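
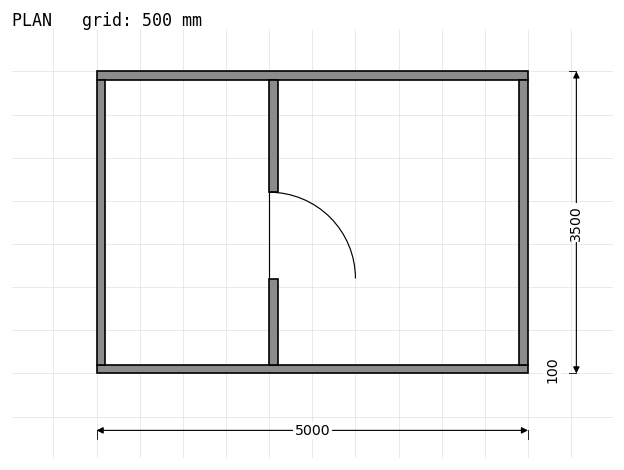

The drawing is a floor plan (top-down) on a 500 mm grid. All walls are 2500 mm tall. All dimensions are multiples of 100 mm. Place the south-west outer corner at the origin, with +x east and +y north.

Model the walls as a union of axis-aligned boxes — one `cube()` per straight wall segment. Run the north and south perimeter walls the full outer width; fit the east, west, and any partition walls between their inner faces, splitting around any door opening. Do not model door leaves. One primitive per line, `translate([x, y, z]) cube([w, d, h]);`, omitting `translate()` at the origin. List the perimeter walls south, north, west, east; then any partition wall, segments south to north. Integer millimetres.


cube([5000, 100, 2500]);
translate([0, 3400, 0]) cube([5000, 100, 2500]);
translate([0, 100, 0]) cube([100, 3300, 2500]);
translate([4900, 100, 0]) cube([100, 3300, 2500]);
translate([2000, 100, 0]) cube([100, 1000, 2500]);
translate([2000, 2100, 0]) cube([100, 1300, 2500]);


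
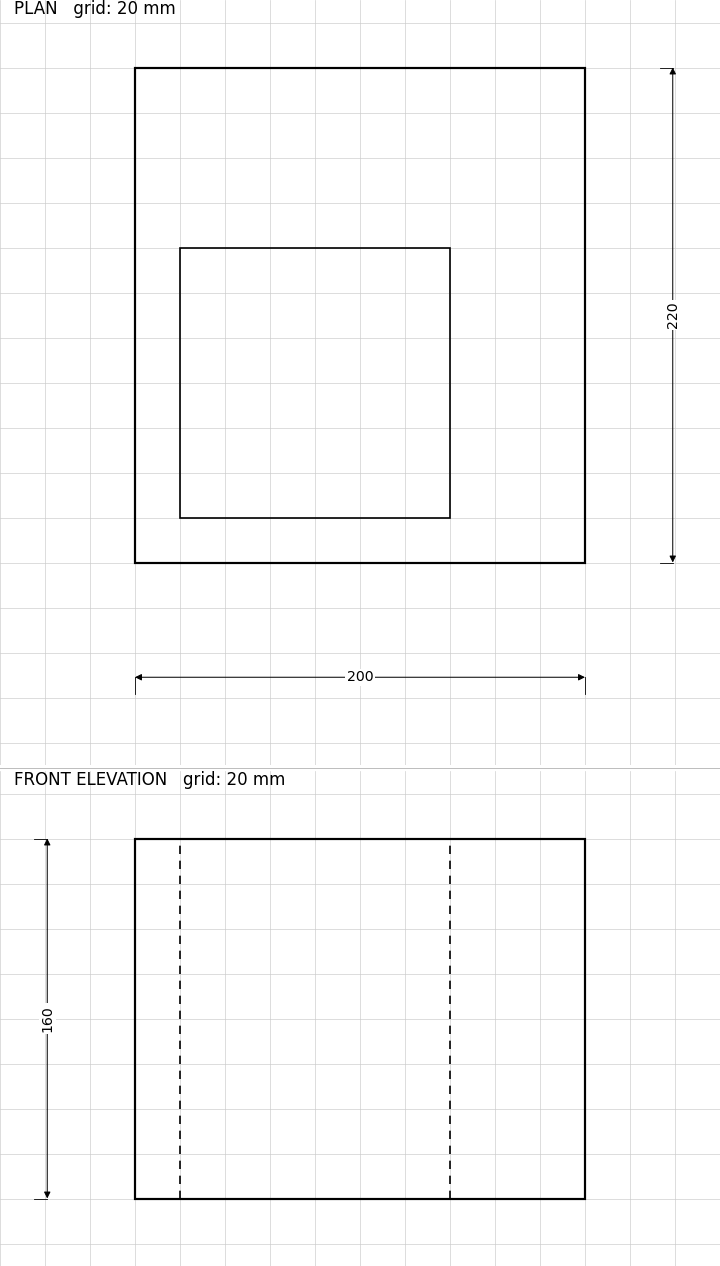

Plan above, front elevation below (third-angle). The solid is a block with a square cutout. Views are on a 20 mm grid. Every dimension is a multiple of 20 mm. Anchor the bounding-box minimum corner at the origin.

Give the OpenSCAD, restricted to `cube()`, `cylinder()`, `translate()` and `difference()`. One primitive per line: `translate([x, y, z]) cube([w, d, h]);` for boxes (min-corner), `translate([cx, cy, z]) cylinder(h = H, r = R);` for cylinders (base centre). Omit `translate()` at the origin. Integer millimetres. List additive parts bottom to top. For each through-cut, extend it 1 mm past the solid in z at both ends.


difference() {
  cube([200, 220, 160]);
  translate([20, 20, -1]) cube([120, 120, 162]);
}


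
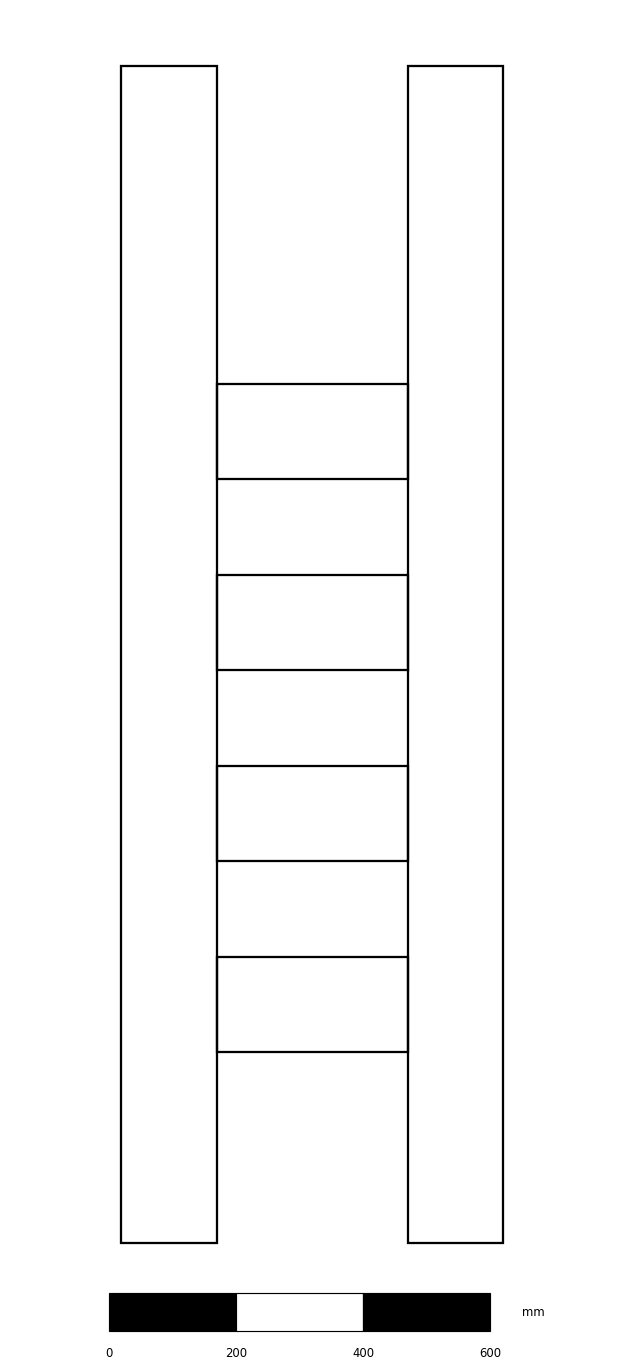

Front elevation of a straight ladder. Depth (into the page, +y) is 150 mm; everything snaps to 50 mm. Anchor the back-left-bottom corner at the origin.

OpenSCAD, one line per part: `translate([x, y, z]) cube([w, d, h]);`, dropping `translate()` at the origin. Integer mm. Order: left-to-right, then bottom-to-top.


cube([150, 150, 1850]);
translate([150, 0, 300]) cube([300, 150, 150]);
translate([150, 0, 600]) cube([300, 150, 150]);
translate([150, 0, 900]) cube([300, 150, 150]);
translate([150, 0, 1200]) cube([300, 150, 150]);
translate([450, 0, 0]) cube([150, 150, 1850]);


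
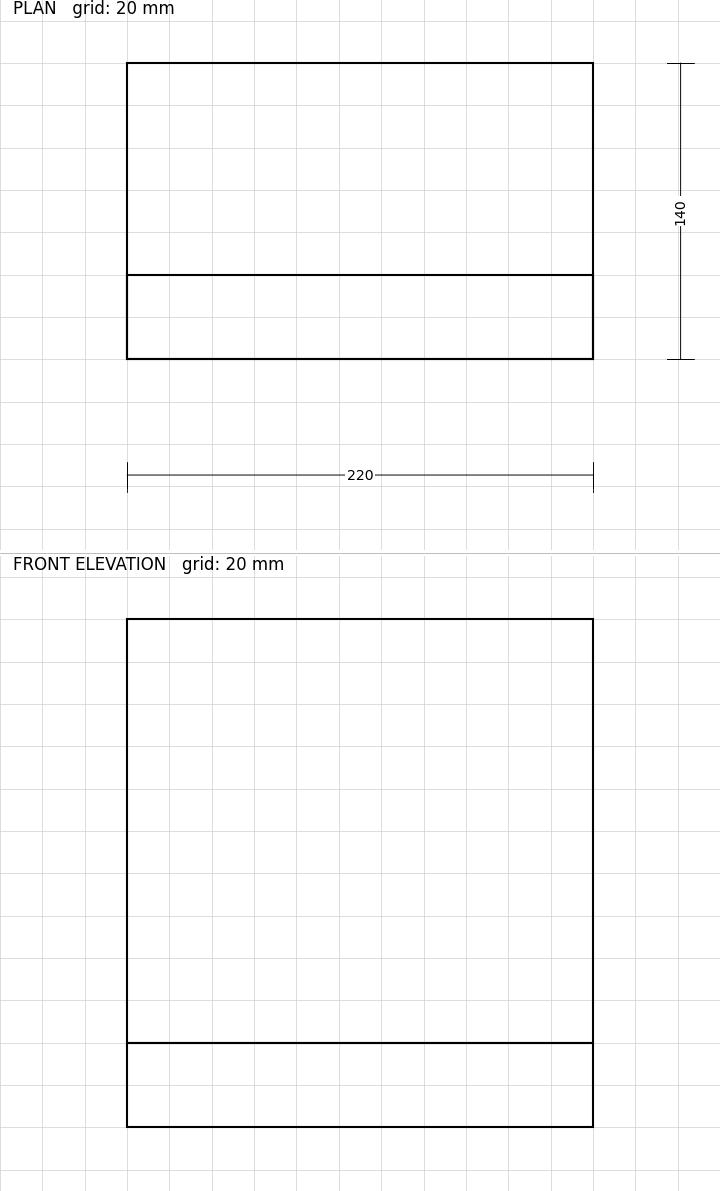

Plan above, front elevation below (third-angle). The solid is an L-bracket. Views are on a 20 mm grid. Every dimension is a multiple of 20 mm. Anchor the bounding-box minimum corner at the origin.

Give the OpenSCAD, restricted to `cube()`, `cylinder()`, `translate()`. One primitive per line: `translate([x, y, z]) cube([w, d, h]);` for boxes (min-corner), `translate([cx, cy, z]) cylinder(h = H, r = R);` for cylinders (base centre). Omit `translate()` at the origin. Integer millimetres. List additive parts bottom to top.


cube([220, 140, 40]);
translate([0, 0, 40]) cube([220, 40, 200]);


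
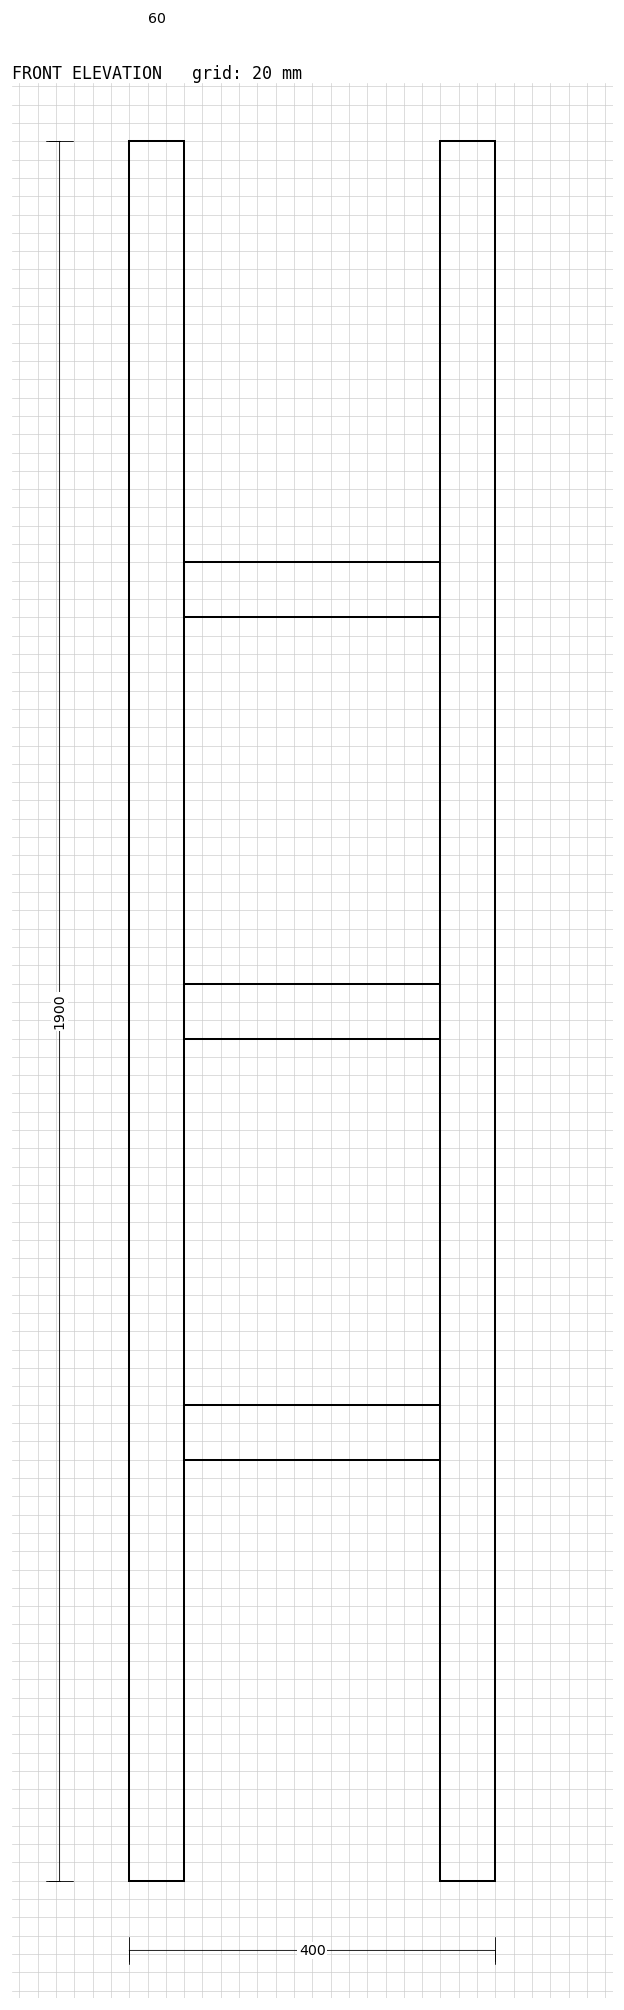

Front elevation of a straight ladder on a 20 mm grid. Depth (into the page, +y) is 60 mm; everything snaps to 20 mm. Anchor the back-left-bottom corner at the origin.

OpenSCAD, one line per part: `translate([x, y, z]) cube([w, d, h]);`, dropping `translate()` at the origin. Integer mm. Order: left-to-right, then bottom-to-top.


cube([60, 60, 1900]);
translate([60, 0, 460]) cube([280, 60, 60]);
translate([60, 0, 920]) cube([280, 60, 60]);
translate([60, 0, 1380]) cube([280, 60, 60]);
translate([340, 0, 0]) cube([60, 60, 1900]);


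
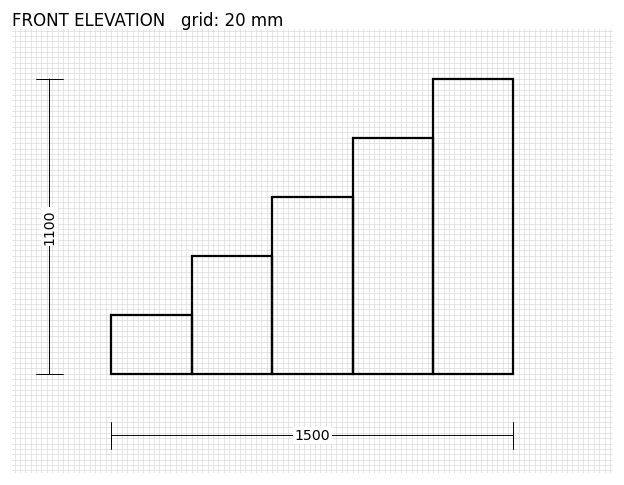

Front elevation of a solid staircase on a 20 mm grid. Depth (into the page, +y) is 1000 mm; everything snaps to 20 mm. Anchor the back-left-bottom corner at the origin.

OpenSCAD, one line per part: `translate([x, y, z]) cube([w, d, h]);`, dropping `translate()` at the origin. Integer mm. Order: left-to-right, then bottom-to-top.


cube([300, 1000, 220]);
translate([300, 0, 0]) cube([300, 1000, 440]);
translate([600, 0, 0]) cube([300, 1000, 660]);
translate([900, 0, 0]) cube([300, 1000, 880]);
translate([1200, 0, 0]) cube([300, 1000, 1100]);


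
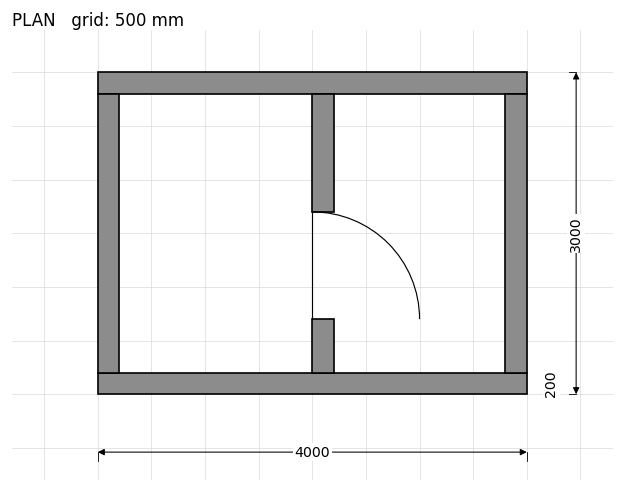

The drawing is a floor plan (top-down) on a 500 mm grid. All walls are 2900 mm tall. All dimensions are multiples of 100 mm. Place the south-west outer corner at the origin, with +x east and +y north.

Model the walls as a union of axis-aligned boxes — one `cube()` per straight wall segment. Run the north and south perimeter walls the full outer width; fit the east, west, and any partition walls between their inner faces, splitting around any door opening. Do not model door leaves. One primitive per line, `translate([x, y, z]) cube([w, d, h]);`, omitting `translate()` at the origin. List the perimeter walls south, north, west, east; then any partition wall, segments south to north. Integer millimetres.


cube([4000, 200, 2900]);
translate([0, 2800, 0]) cube([4000, 200, 2900]);
translate([0, 200, 0]) cube([200, 2600, 2900]);
translate([3800, 200, 0]) cube([200, 2600, 2900]);
translate([2000, 200, 0]) cube([200, 500, 2900]);
translate([2000, 1700, 0]) cube([200, 1100, 2900]);


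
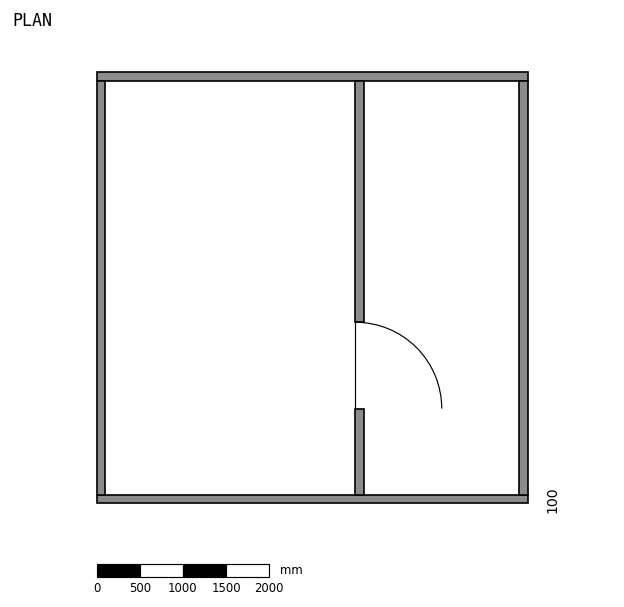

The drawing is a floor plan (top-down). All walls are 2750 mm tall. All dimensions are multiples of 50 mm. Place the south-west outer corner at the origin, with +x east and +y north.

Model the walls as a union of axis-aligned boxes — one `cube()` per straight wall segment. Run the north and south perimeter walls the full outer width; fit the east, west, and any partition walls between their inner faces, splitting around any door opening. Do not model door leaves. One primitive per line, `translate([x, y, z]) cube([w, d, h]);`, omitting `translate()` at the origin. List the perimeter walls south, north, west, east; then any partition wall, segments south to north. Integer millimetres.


cube([5000, 100, 2750]);
translate([0, 4900, 0]) cube([5000, 100, 2750]);
translate([0, 100, 0]) cube([100, 4800, 2750]);
translate([4900, 100, 0]) cube([100, 4800, 2750]);
translate([3000, 100, 0]) cube([100, 1000, 2750]);
translate([3000, 2100, 0]) cube([100, 2800, 2750]);


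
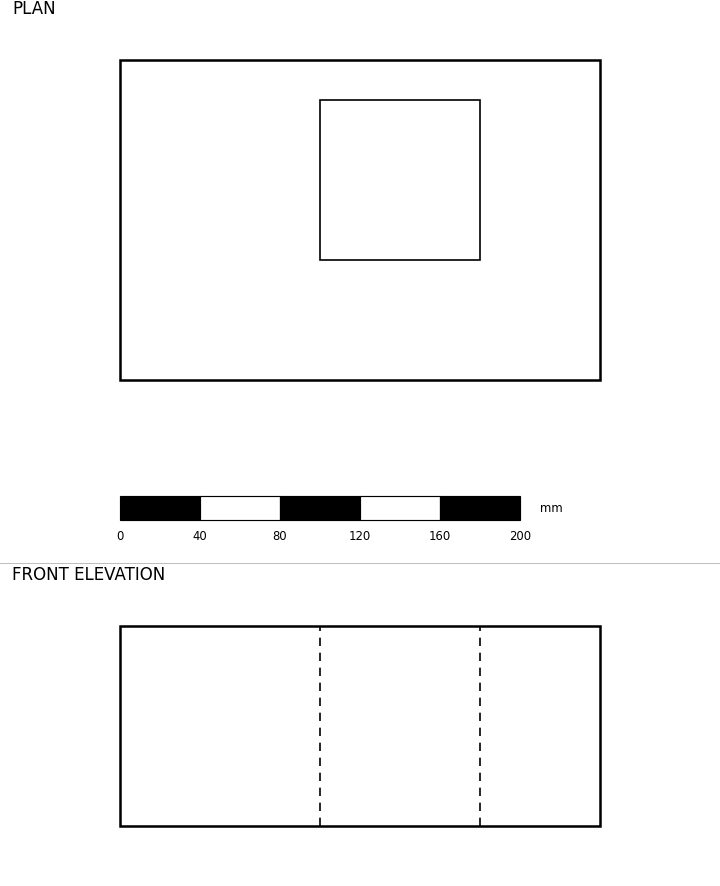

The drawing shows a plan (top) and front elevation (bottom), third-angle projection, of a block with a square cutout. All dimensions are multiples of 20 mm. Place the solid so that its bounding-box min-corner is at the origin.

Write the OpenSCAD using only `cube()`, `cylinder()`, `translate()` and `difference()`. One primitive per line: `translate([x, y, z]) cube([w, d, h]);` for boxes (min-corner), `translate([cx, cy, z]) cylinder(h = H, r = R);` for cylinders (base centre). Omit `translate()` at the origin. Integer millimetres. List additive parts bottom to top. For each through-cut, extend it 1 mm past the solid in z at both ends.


difference() {
  cube([240, 160, 100]);
  translate([100, 60, -1]) cube([80, 80, 102]);
}


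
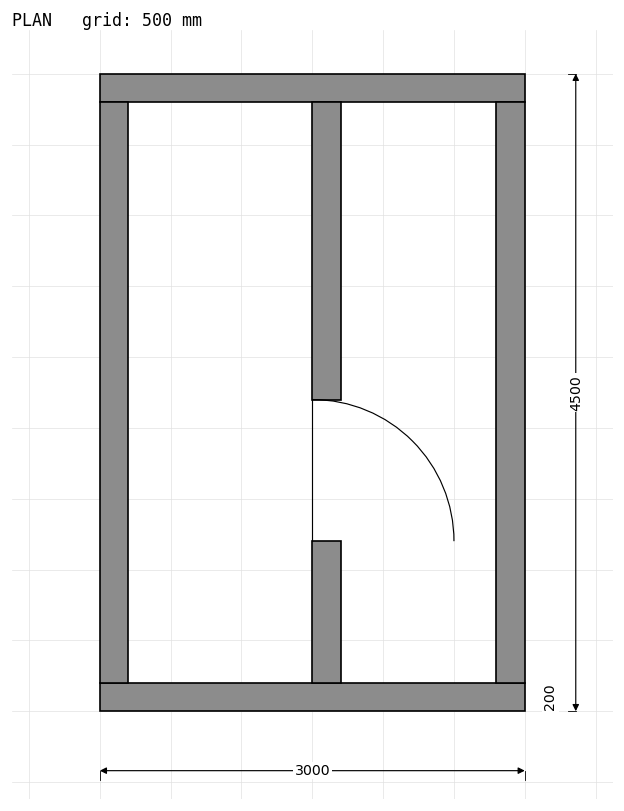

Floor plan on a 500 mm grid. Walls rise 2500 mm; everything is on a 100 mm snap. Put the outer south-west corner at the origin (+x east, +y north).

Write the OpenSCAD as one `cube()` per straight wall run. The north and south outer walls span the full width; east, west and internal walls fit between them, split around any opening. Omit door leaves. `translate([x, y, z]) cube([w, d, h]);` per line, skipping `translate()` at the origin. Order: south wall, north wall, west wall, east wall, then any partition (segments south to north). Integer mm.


cube([3000, 200, 2500]);
translate([0, 4300, 0]) cube([3000, 200, 2500]);
translate([0, 200, 0]) cube([200, 4100, 2500]);
translate([2800, 200, 0]) cube([200, 4100, 2500]);
translate([1500, 200, 0]) cube([200, 1000, 2500]);
translate([1500, 2200, 0]) cube([200, 2100, 2500]);


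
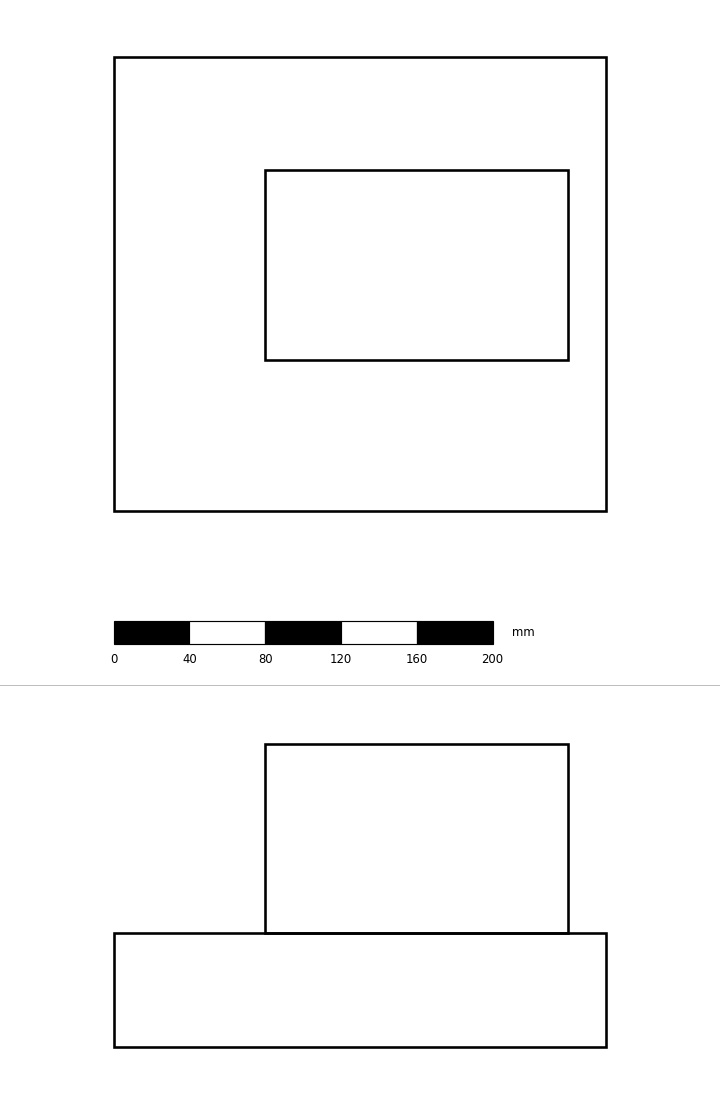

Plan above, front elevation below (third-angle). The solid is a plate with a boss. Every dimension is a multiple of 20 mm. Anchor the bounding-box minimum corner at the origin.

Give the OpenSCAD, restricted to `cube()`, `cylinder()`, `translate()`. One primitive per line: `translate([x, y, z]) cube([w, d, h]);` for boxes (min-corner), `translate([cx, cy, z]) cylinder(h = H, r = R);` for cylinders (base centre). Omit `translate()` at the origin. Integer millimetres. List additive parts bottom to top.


cube([260, 240, 60]);
translate([80, 80, 60]) cube([160, 100, 100]);


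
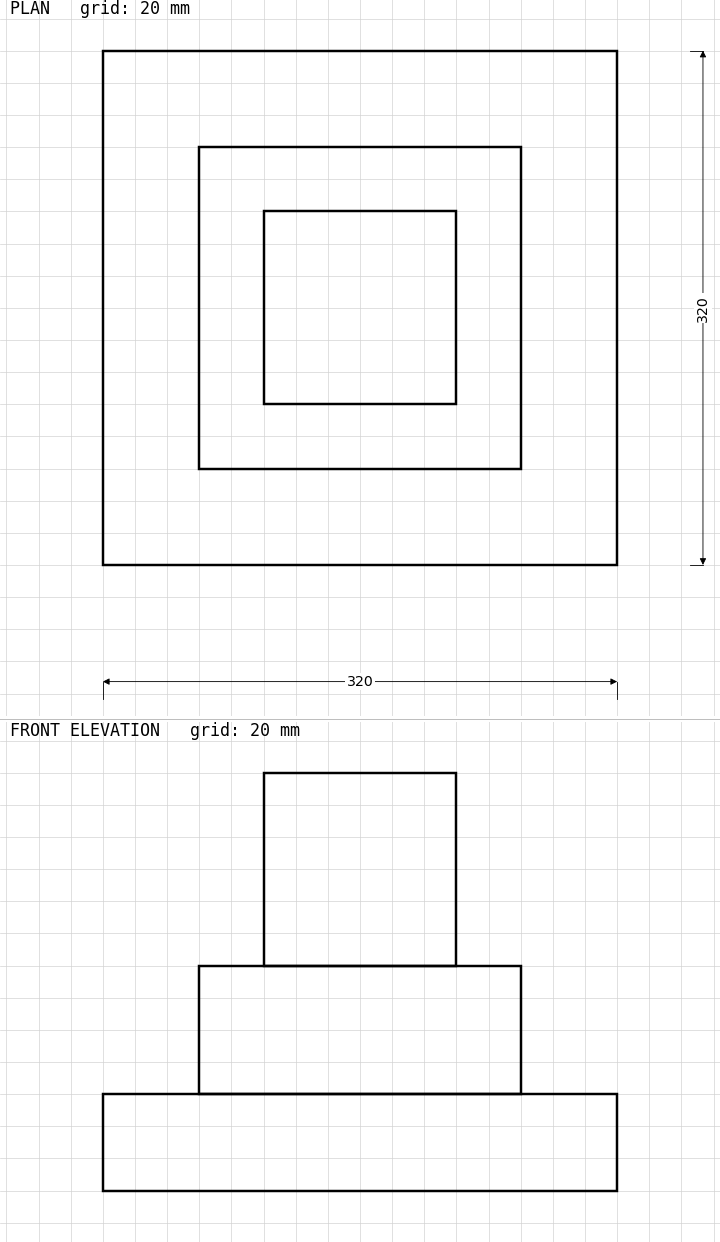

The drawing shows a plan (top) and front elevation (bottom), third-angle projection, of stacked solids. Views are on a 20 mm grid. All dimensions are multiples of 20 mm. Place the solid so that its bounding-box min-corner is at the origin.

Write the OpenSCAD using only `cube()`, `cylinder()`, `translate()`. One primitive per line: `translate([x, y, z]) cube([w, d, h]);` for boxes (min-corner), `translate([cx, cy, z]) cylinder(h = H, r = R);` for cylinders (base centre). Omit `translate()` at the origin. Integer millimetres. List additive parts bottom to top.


cube([320, 320, 60]);
translate([60, 60, 60]) cube([200, 200, 80]);
translate([100, 100, 140]) cube([120, 120, 120]);


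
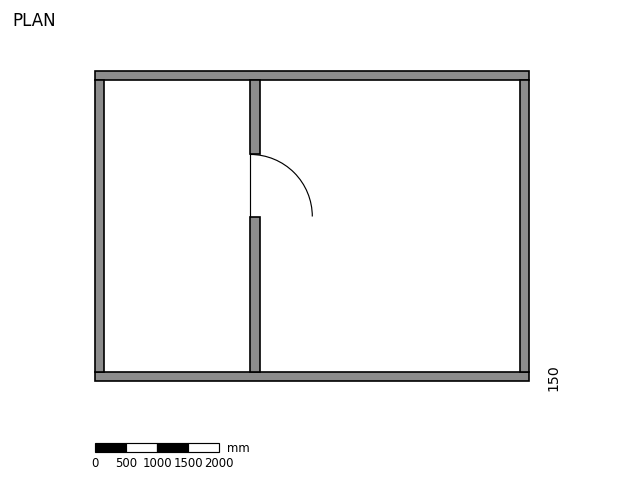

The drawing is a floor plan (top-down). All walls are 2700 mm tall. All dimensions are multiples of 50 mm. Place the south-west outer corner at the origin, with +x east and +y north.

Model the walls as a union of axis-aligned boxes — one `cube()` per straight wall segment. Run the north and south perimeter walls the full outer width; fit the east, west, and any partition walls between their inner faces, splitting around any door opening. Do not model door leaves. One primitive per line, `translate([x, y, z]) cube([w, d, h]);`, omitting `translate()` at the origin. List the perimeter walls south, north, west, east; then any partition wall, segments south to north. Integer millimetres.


cube([7000, 150, 2700]);
translate([0, 4850, 0]) cube([7000, 150, 2700]);
translate([0, 150, 0]) cube([150, 4700, 2700]);
translate([6850, 150, 0]) cube([150, 4700, 2700]);
translate([2500, 150, 0]) cube([150, 2500, 2700]);
translate([2500, 3650, 0]) cube([150, 1200, 2700]);


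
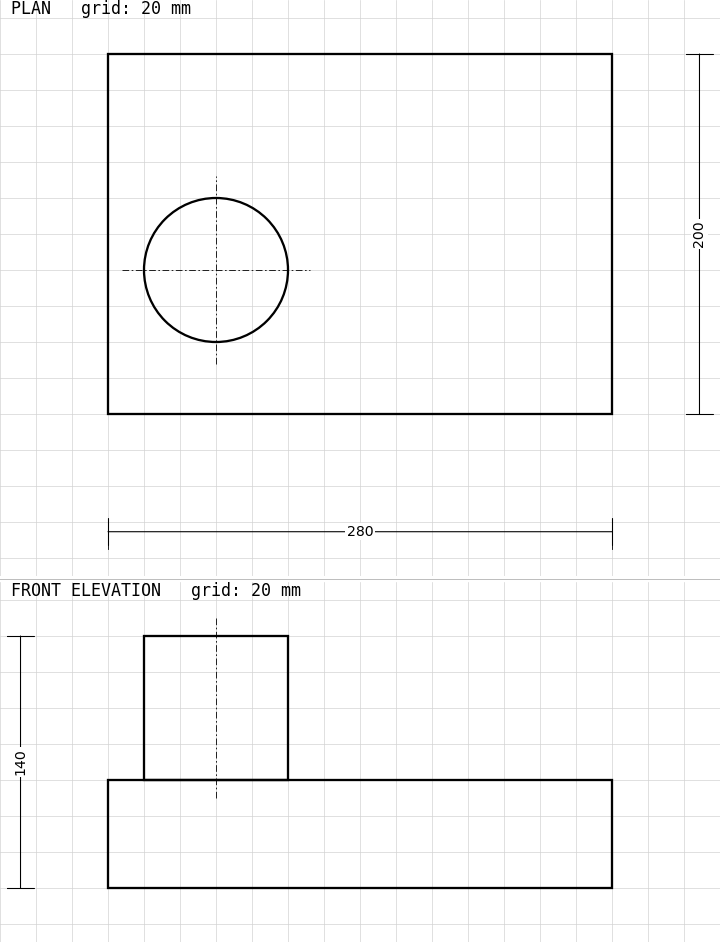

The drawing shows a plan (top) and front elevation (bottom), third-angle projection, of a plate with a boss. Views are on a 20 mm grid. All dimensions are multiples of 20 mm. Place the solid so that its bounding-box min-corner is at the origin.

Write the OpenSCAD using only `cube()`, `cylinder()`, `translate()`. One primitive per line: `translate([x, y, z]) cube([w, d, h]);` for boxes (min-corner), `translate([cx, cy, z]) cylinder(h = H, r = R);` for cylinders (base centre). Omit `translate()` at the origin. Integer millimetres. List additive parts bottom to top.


cube([280, 200, 60]);
translate([60, 80, 60]) cylinder(h = 80, r = 40);


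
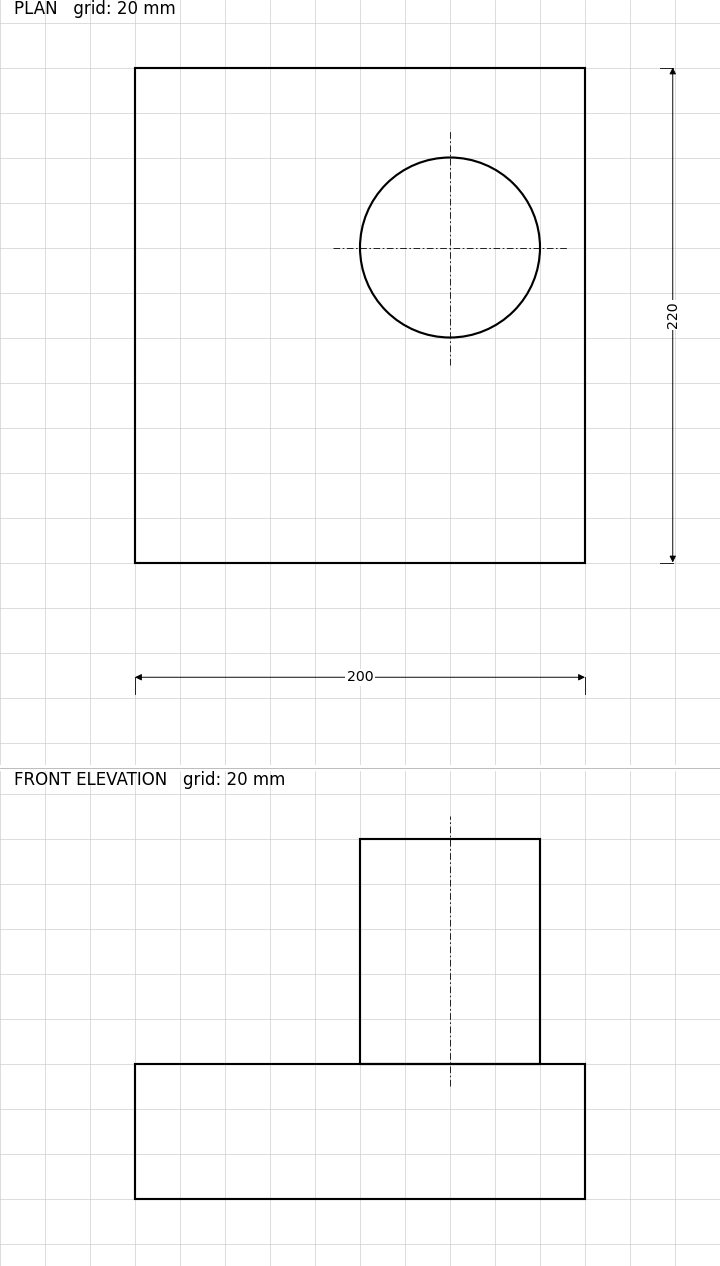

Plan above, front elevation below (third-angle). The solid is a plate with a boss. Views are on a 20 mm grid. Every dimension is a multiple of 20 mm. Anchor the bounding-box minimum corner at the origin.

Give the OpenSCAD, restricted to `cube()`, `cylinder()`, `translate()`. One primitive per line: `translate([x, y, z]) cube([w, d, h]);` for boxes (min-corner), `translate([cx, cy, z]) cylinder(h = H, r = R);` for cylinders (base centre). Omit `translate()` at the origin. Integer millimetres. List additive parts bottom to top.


cube([200, 220, 60]);
translate([140, 140, 60]) cylinder(h = 100, r = 40);


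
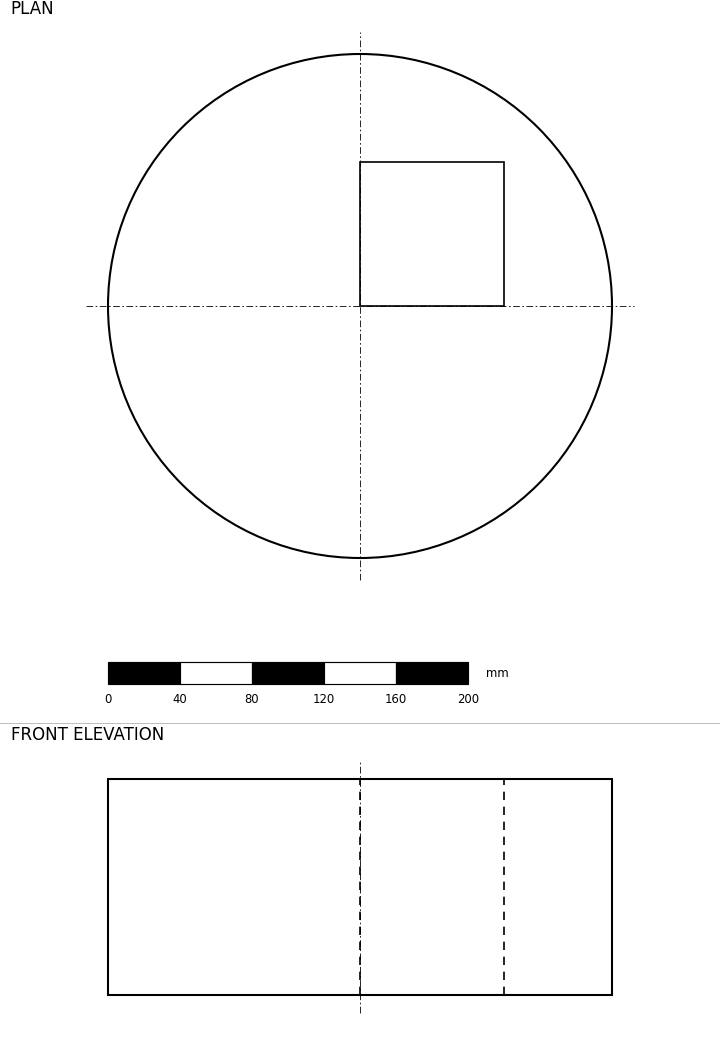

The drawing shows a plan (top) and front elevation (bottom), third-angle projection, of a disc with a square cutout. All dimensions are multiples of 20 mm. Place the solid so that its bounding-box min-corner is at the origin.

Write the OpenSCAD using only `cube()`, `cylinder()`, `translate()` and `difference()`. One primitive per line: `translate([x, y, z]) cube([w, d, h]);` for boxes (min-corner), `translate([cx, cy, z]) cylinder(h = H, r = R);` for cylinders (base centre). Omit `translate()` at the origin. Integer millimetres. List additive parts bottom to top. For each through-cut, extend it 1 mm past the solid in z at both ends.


difference() {
  translate([140, 140, 0]) cylinder(h = 120, r = 140);
  translate([140, 140, -1]) cube([80, 80, 122]);
}


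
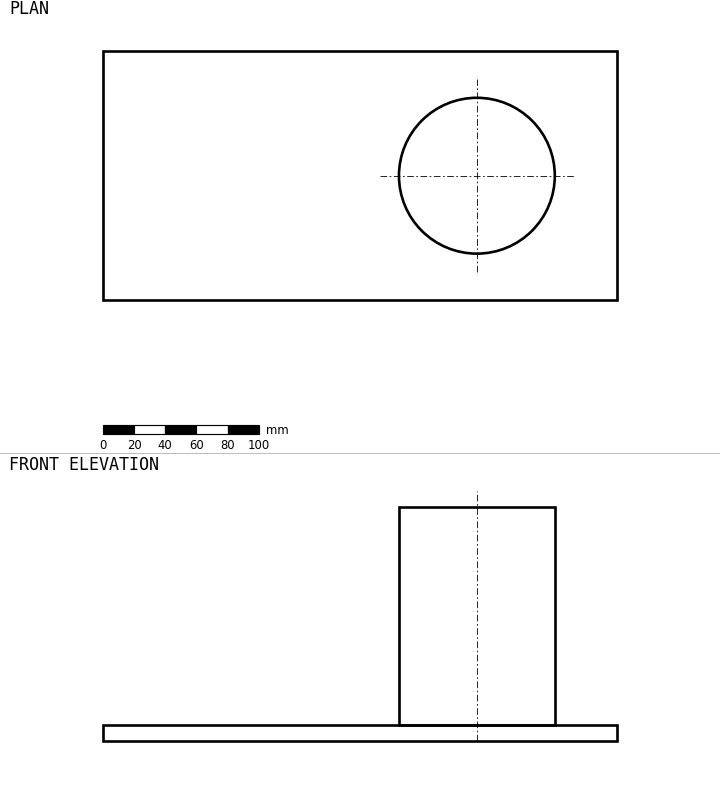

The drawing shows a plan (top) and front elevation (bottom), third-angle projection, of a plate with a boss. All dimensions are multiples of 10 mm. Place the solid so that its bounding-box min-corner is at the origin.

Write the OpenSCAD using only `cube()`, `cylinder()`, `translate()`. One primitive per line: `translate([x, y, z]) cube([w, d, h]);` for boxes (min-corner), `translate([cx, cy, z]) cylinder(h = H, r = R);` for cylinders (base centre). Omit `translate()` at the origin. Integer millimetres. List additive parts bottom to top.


cube([330, 160, 10]);
translate([240, 80, 10]) cylinder(h = 140, r = 50);


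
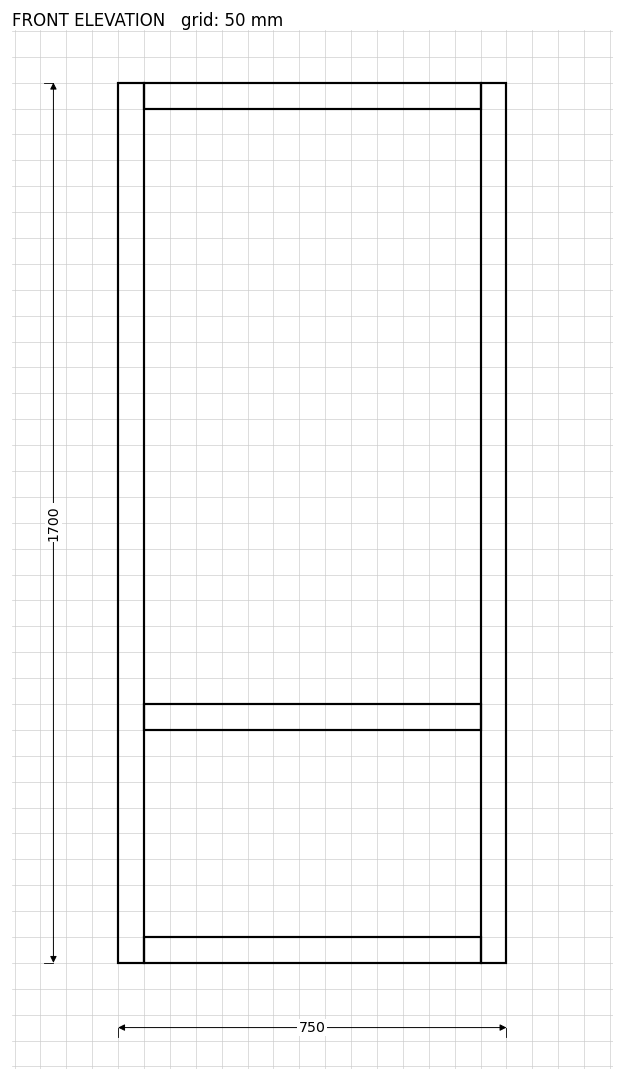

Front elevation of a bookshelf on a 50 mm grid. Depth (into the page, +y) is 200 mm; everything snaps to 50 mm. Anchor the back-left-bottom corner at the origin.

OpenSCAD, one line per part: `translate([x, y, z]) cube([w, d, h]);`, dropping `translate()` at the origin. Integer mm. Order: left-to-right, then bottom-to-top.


cube([50, 200, 1700]);
translate([50, 0, 0]) cube([650, 200, 50]);
translate([50, 0, 450]) cube([650, 200, 50]);
translate([50, 0, 1650]) cube([650, 200, 50]);
translate([700, 0, 0]) cube([50, 200, 1700]);


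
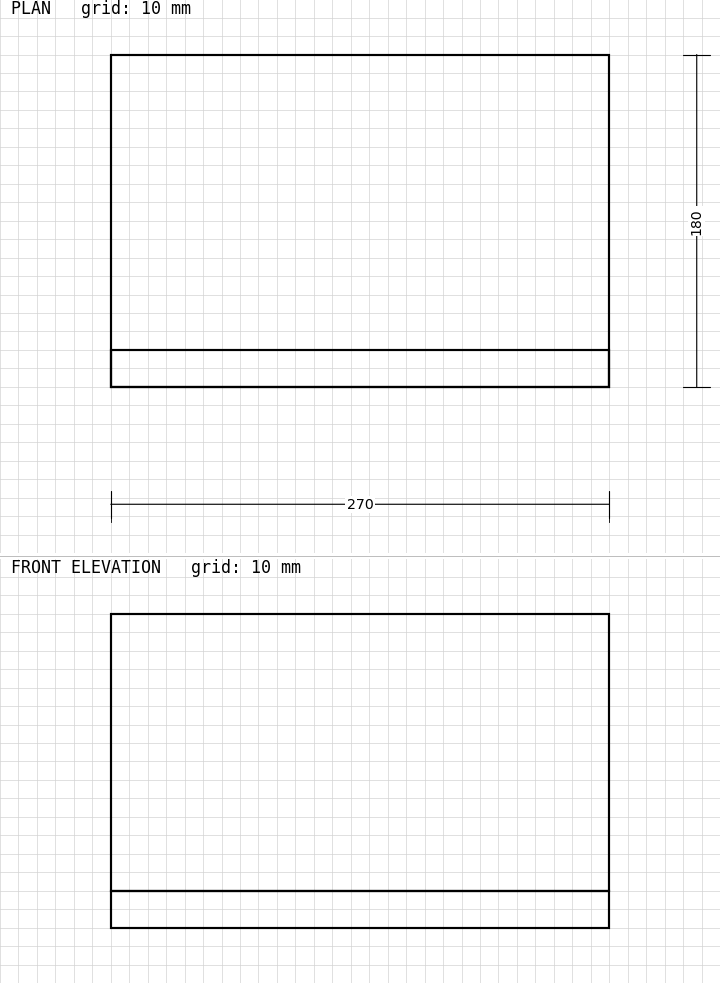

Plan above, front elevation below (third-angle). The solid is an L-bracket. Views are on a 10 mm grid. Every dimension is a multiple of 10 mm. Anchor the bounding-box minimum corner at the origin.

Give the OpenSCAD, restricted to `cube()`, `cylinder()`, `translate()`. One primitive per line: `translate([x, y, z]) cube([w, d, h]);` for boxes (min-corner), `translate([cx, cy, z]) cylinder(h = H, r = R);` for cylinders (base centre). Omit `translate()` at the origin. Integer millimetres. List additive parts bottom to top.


cube([270, 180, 20]);
translate([0, 0, 20]) cube([270, 20, 150]);


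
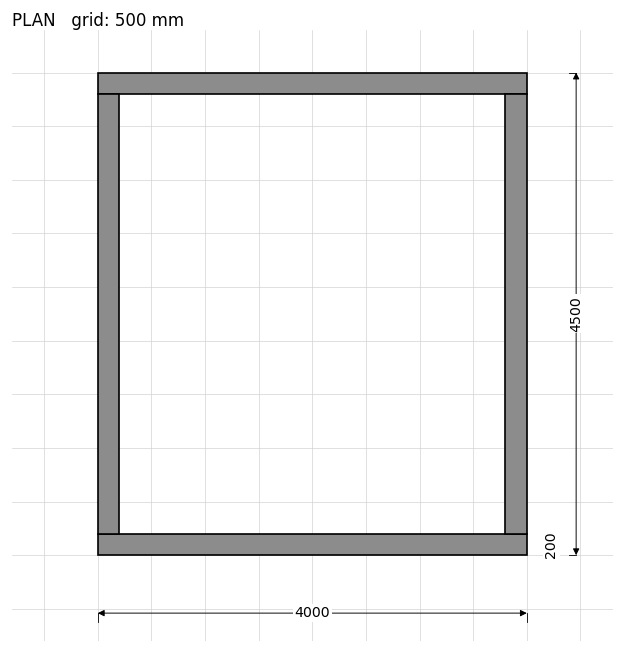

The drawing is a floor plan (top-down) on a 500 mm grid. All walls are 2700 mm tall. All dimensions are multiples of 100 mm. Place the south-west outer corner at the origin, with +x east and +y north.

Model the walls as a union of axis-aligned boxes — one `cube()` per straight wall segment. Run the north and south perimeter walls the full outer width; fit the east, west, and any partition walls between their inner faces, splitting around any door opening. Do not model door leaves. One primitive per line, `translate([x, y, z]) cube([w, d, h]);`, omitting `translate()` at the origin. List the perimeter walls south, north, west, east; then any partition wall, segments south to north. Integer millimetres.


cube([4000, 200, 2700]);
translate([0, 4300, 0]) cube([4000, 200, 2700]);
translate([0, 200, 0]) cube([200, 4100, 2700]);
translate([3800, 200, 0]) cube([200, 4100, 2700]);


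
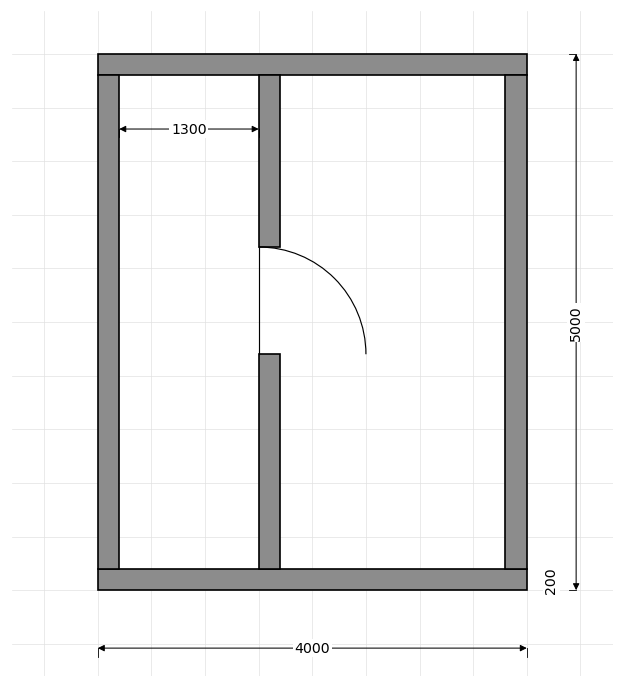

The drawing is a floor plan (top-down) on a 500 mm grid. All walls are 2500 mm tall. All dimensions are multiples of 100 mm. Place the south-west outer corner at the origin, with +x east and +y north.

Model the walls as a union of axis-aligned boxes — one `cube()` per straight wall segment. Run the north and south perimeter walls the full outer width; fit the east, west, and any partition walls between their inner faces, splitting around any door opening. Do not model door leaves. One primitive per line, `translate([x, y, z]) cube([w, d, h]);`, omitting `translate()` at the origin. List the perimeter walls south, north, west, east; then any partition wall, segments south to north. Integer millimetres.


cube([4000, 200, 2500]);
translate([0, 4800, 0]) cube([4000, 200, 2500]);
translate([0, 200, 0]) cube([200, 4600, 2500]);
translate([3800, 200, 0]) cube([200, 4600, 2500]);
translate([1500, 200, 0]) cube([200, 2000, 2500]);
translate([1500, 3200, 0]) cube([200, 1600, 2500]);


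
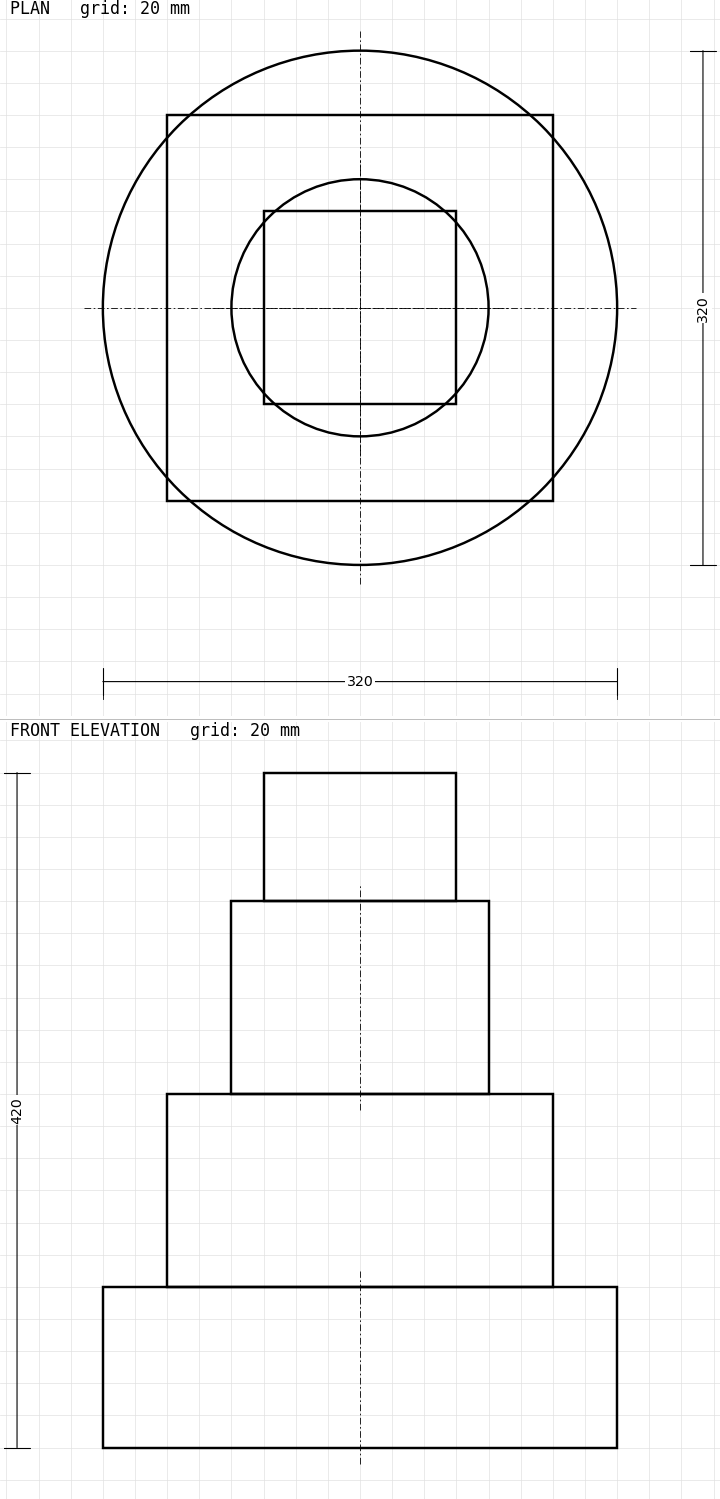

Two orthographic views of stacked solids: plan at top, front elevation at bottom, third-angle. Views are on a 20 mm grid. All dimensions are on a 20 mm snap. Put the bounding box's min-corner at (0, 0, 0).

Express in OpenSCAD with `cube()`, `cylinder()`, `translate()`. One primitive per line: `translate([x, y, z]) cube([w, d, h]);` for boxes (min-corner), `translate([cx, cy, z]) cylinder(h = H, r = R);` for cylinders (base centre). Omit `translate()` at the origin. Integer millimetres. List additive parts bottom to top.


translate([160, 160, 0]) cylinder(h = 100, r = 160);
translate([40, 40, 100]) cube([240, 240, 120]);
translate([160, 160, 220]) cylinder(h = 120, r = 80);
translate([100, 100, 340]) cube([120, 120, 80]);


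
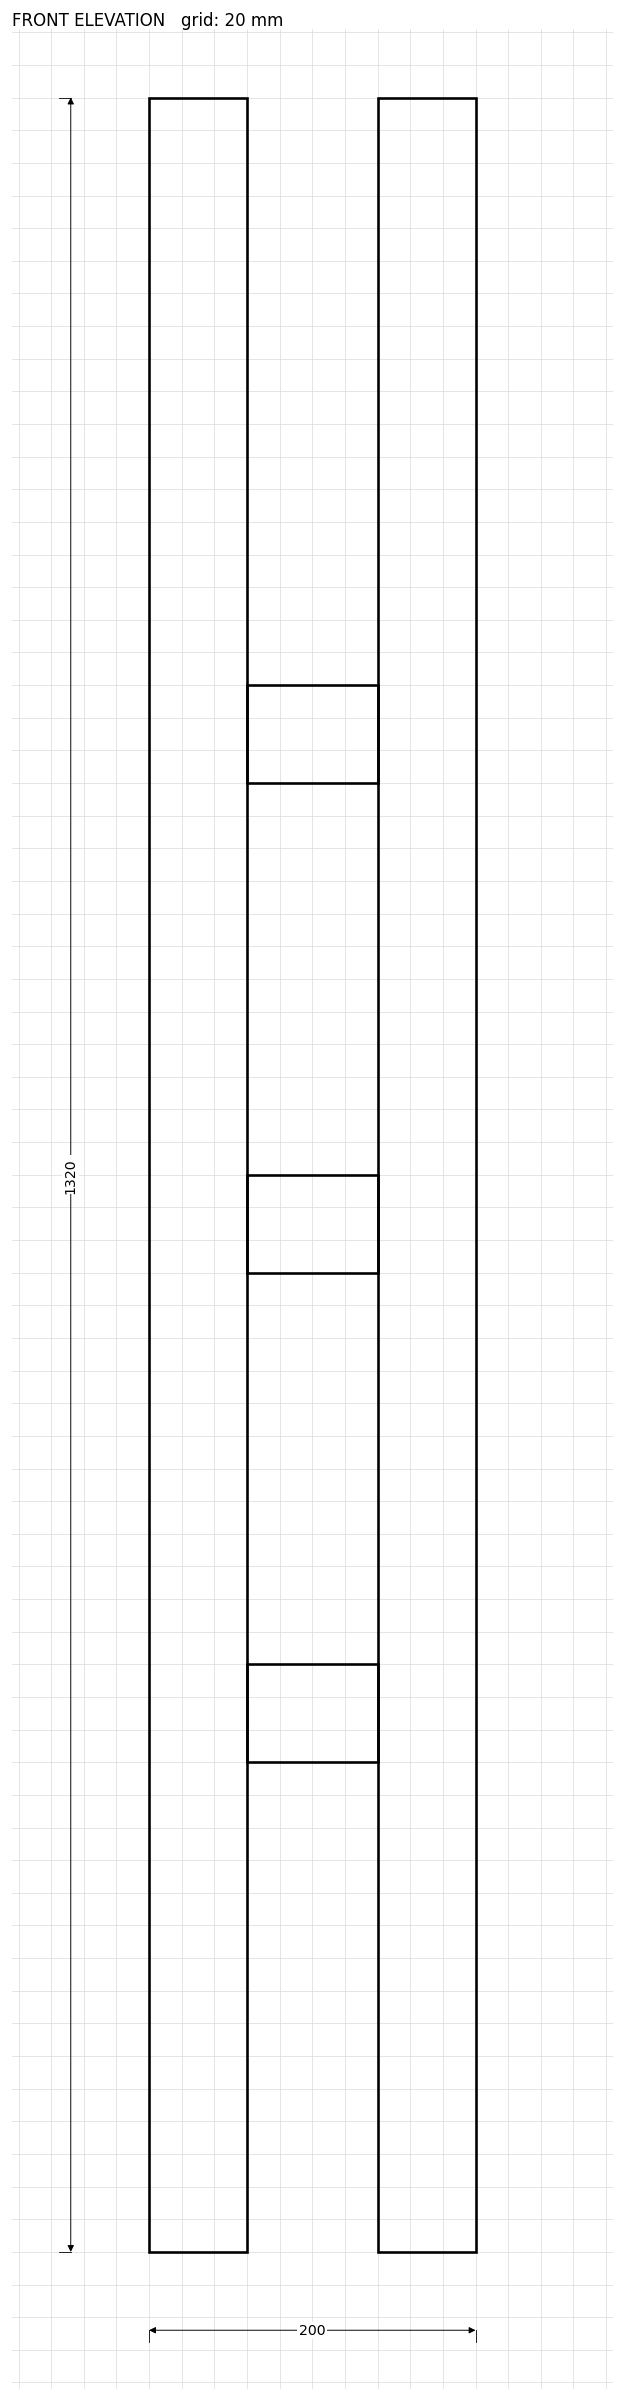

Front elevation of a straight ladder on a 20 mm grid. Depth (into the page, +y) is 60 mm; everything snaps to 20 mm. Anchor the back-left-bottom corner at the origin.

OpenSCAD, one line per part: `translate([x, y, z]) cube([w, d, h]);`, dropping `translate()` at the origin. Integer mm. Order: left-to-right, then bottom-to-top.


cube([60, 60, 1320]);
translate([60, 0, 300]) cube([80, 60, 60]);
translate([60, 0, 600]) cube([80, 60, 60]);
translate([60, 0, 900]) cube([80, 60, 60]);
translate([140, 0, 0]) cube([60, 60, 1320]);


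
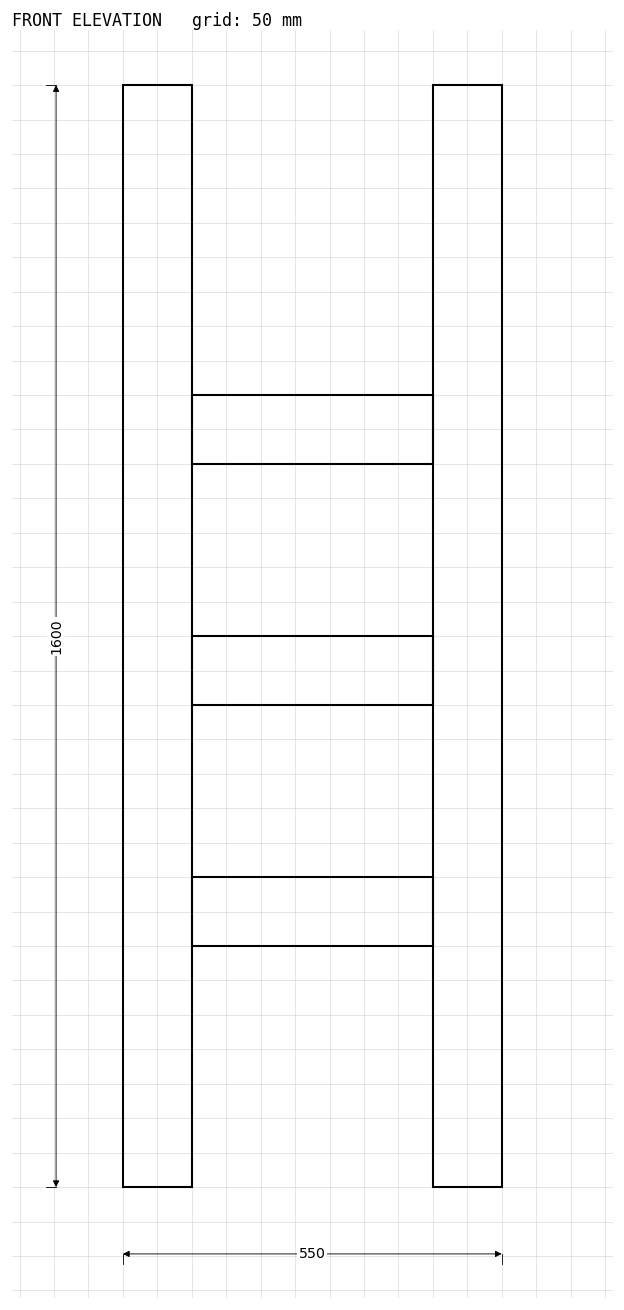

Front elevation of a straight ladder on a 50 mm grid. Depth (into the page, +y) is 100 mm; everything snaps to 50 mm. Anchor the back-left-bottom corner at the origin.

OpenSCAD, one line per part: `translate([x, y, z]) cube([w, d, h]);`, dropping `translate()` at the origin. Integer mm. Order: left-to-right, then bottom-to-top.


cube([100, 100, 1600]);
translate([100, 0, 350]) cube([350, 100, 100]);
translate([100, 0, 700]) cube([350, 100, 100]);
translate([100, 0, 1050]) cube([350, 100, 100]);
translate([450, 0, 0]) cube([100, 100, 1600]);


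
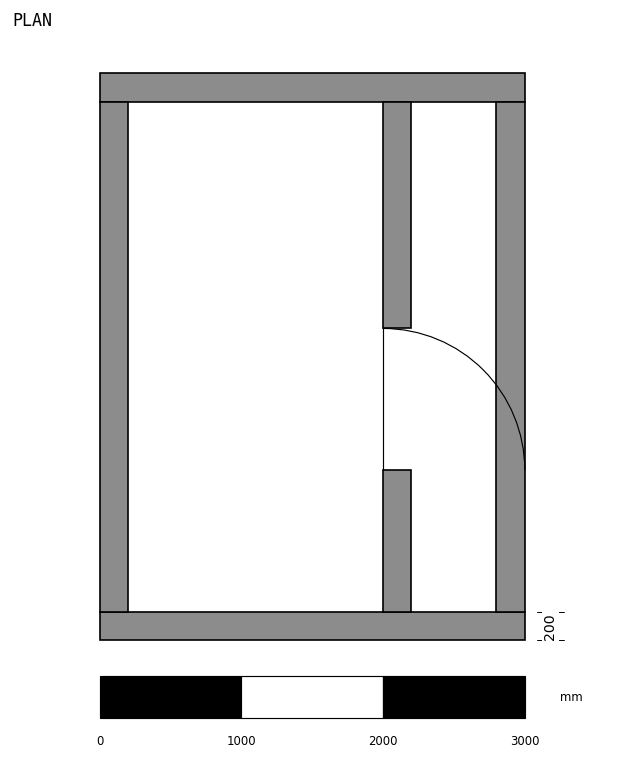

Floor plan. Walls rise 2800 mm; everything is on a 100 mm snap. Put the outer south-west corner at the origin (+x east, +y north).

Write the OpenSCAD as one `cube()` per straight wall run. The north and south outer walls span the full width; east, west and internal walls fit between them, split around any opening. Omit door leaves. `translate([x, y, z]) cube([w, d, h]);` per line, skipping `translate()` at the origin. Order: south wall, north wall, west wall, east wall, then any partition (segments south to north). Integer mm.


cube([3000, 200, 2800]);
translate([0, 3800, 0]) cube([3000, 200, 2800]);
translate([0, 200, 0]) cube([200, 3600, 2800]);
translate([2800, 200, 0]) cube([200, 3600, 2800]);
translate([2000, 200, 0]) cube([200, 1000, 2800]);
translate([2000, 2200, 0]) cube([200, 1600, 2800]);


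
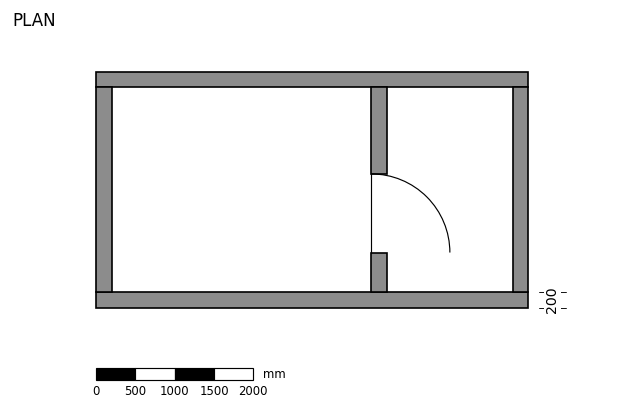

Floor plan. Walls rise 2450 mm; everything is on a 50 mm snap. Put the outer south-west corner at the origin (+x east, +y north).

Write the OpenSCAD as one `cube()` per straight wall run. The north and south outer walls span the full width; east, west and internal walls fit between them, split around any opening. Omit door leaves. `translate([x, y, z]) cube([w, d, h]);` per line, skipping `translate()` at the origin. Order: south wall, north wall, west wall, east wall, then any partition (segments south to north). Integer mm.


cube([5500, 200, 2450]);
translate([0, 2800, 0]) cube([5500, 200, 2450]);
translate([0, 200, 0]) cube([200, 2600, 2450]);
translate([5300, 200, 0]) cube([200, 2600, 2450]);
translate([3500, 200, 0]) cube([200, 500, 2450]);
translate([3500, 1700, 0]) cube([200, 1100, 2450]);


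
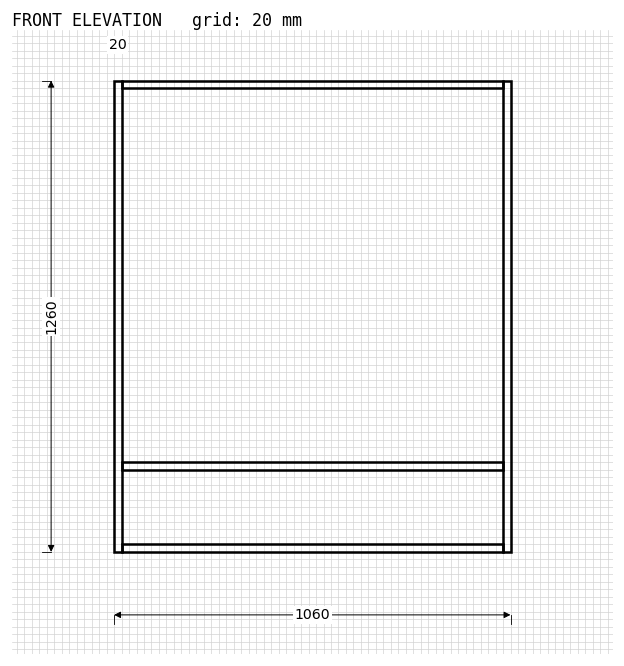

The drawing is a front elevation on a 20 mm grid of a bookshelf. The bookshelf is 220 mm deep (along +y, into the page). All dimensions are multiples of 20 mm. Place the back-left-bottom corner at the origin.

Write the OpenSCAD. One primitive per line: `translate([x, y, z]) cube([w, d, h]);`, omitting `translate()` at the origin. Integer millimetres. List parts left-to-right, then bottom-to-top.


cube([20, 220, 1260]);
translate([20, 0, 0]) cube([1020, 220, 20]);
translate([20, 0, 220]) cube([1020, 220, 20]);
translate([20, 0, 1240]) cube([1020, 220, 20]);
translate([1040, 0, 0]) cube([20, 220, 1260]);


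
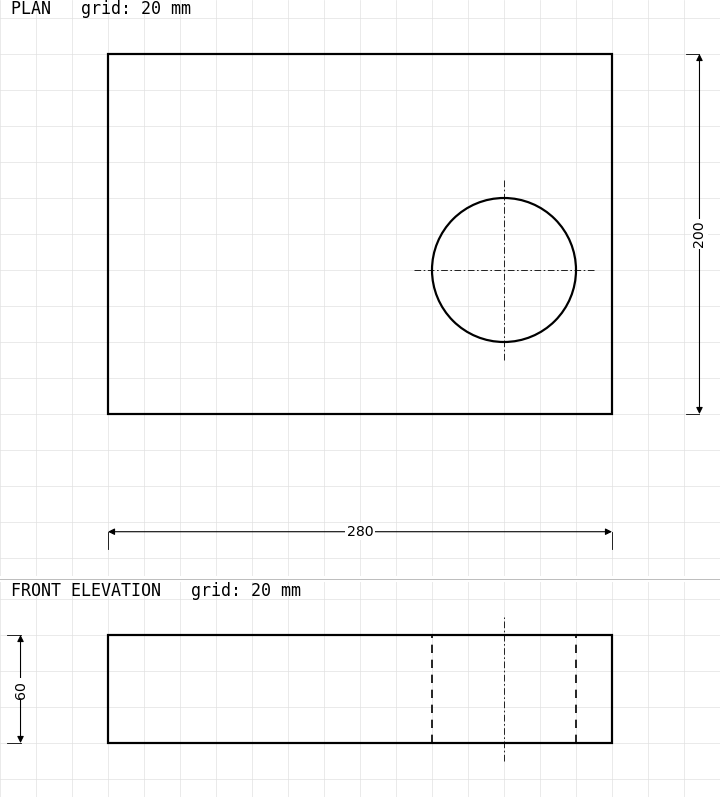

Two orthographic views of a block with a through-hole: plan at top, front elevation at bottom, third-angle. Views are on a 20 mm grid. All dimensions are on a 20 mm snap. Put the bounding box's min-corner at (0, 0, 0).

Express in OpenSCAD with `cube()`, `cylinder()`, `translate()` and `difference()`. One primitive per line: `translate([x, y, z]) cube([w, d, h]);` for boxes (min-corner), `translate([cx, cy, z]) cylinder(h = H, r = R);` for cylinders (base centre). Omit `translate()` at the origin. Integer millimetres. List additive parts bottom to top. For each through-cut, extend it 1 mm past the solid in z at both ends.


difference() {
  cube([280, 200, 60]);
  translate([220, 80, -1]) cylinder(h = 62, r = 40);
}


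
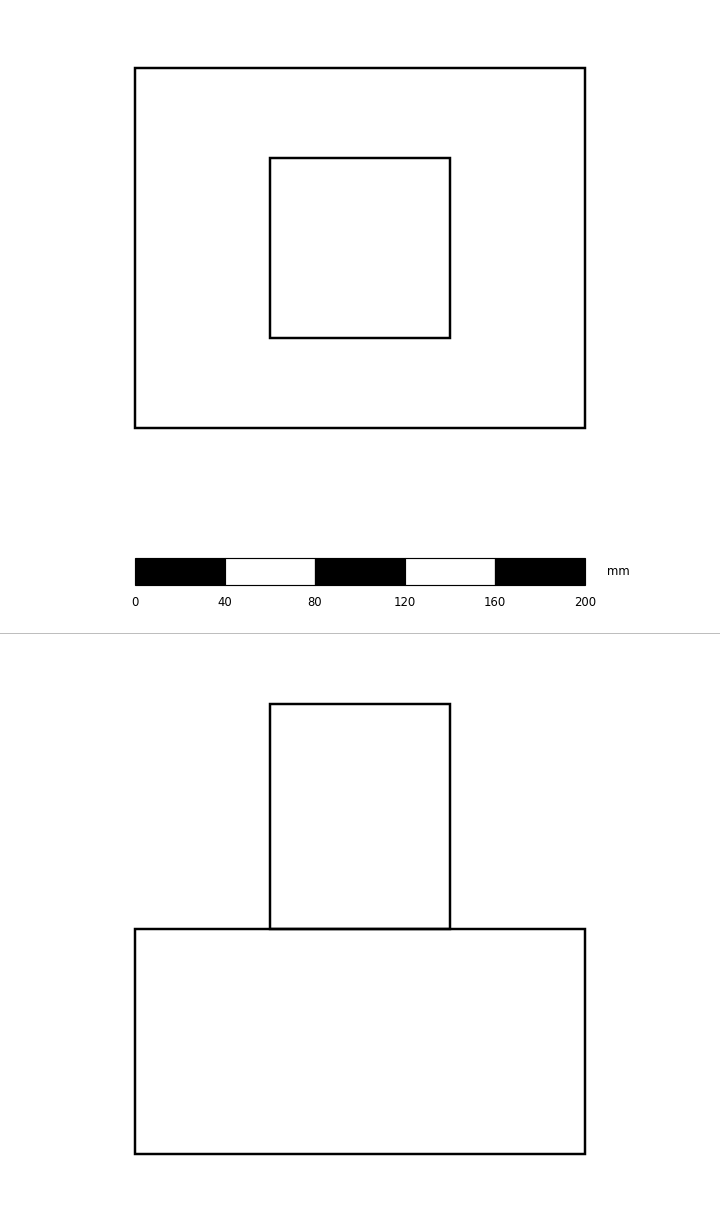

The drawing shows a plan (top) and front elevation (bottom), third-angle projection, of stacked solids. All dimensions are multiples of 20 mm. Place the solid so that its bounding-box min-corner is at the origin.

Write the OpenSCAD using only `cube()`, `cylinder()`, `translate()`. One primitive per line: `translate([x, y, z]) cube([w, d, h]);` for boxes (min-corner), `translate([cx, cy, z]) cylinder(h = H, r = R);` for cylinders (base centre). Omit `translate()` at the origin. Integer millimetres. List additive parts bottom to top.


cube([200, 160, 100]);
translate([60, 40, 100]) cube([80, 80, 100]);


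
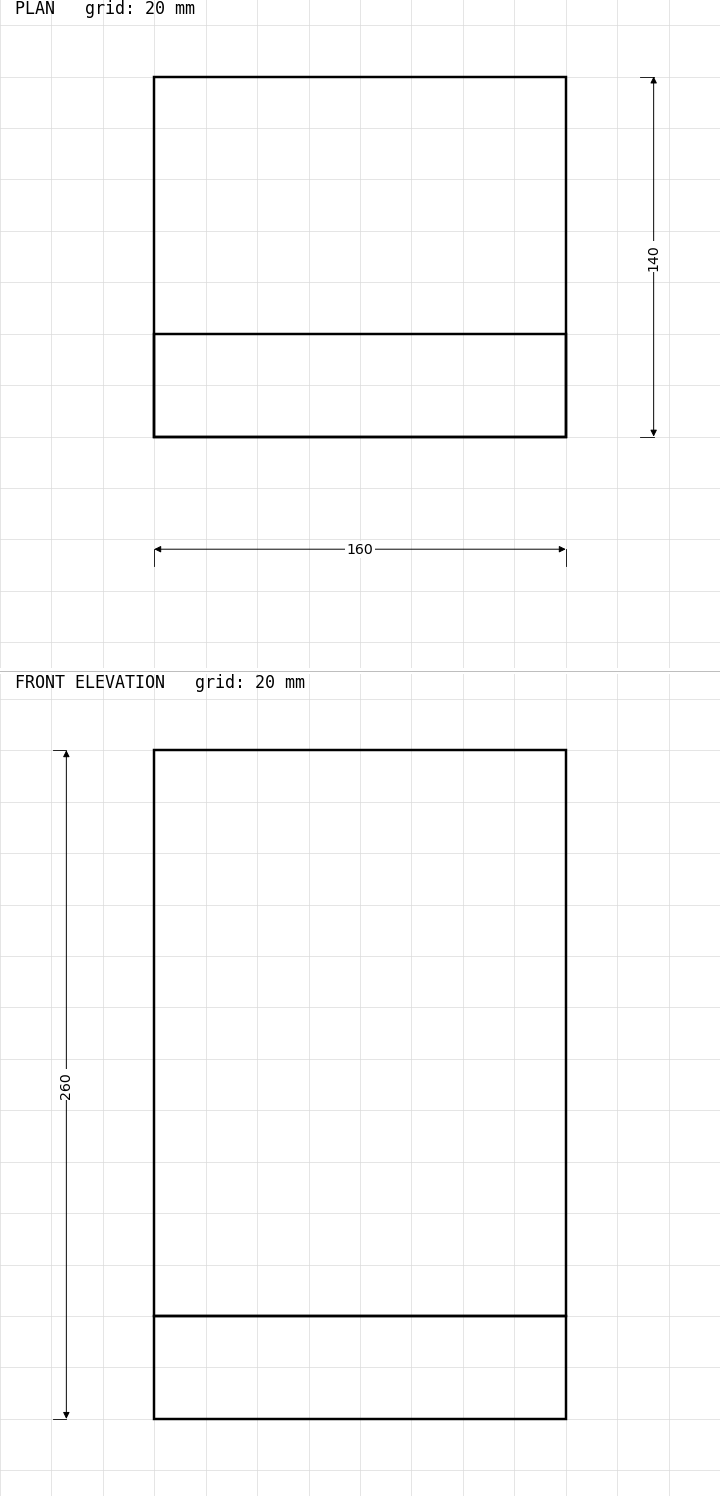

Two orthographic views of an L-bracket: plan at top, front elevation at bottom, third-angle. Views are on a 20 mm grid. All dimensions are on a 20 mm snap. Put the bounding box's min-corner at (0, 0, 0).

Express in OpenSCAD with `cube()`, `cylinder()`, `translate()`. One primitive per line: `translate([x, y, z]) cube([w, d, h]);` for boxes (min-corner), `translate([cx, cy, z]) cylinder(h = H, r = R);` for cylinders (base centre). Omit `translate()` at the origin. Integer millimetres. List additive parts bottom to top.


cube([160, 140, 40]);
translate([0, 0, 40]) cube([160, 40, 220]);


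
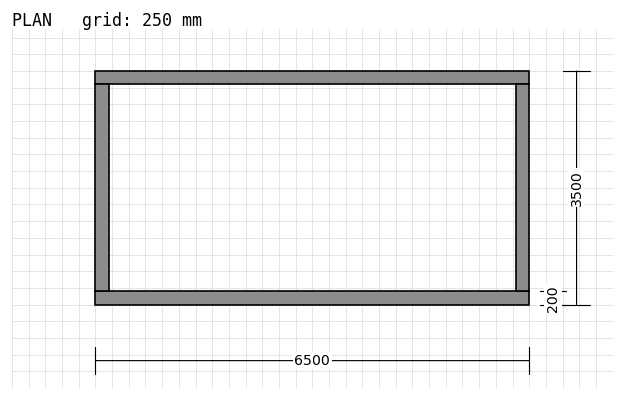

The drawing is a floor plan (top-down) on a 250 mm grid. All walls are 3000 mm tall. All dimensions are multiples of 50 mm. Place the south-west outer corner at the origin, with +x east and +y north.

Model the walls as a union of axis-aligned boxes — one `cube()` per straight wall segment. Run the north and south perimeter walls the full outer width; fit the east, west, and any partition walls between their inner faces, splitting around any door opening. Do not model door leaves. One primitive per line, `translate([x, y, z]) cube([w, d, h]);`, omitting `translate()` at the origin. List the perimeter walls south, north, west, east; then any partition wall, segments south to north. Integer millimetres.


cube([6500, 200, 3000]);
translate([0, 3300, 0]) cube([6500, 200, 3000]);
translate([0, 200, 0]) cube([200, 3100, 3000]);
translate([6300, 200, 0]) cube([200, 3100, 3000]);


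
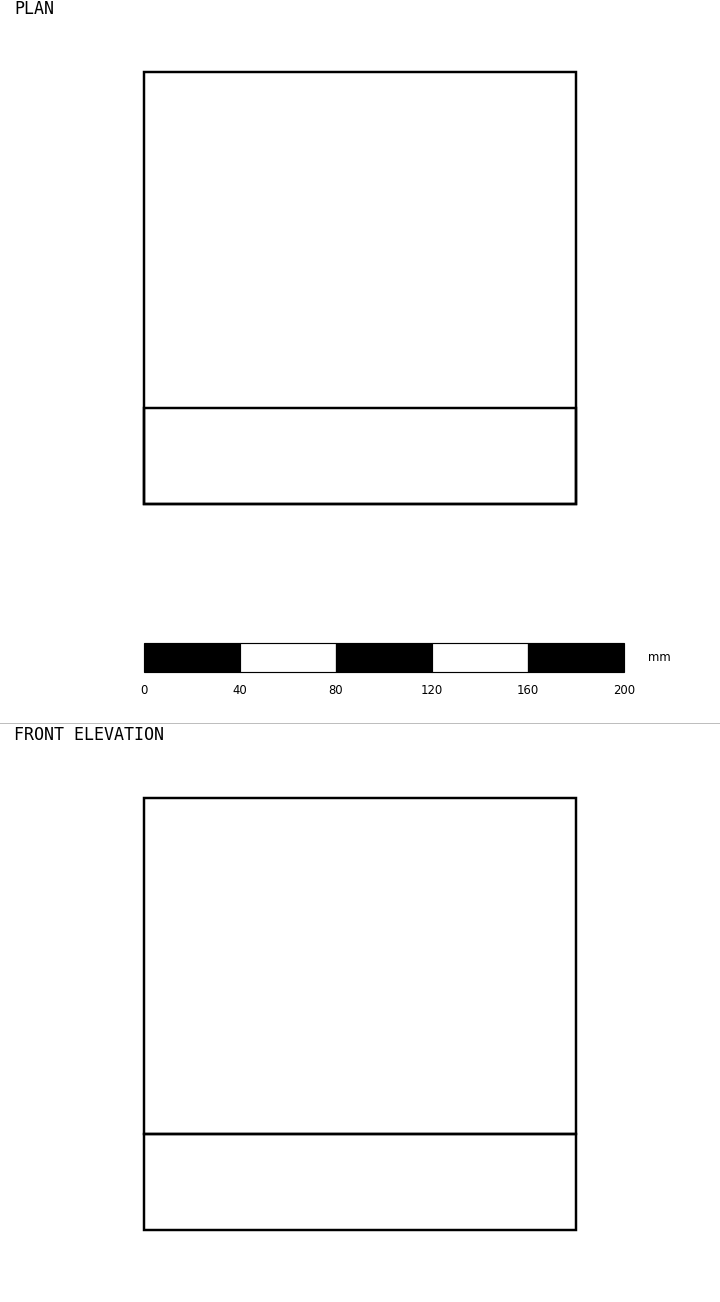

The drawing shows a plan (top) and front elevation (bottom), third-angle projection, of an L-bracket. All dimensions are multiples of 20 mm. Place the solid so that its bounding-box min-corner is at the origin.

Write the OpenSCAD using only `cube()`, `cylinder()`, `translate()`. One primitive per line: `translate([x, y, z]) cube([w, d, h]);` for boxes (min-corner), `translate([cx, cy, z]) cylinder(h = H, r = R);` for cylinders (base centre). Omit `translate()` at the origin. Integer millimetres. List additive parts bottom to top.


cube([180, 180, 40]);
translate([0, 0, 40]) cube([180, 40, 140]);


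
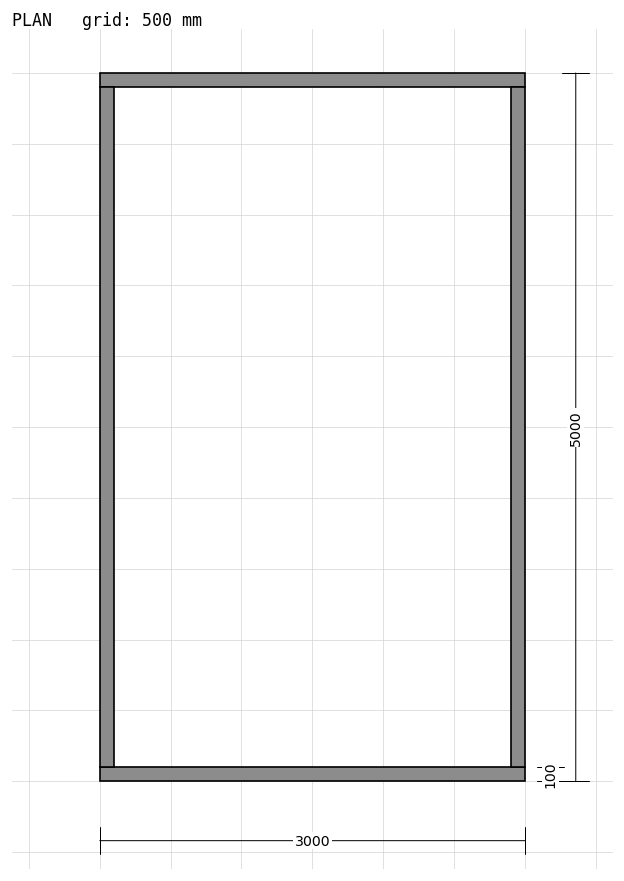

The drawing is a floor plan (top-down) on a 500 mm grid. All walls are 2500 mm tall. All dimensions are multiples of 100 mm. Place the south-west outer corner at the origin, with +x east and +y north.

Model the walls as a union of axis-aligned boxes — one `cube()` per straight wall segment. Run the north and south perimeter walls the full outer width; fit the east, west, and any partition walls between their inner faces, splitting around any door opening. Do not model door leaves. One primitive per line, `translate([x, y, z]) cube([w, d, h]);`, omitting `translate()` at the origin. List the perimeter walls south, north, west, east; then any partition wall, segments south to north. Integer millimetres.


cube([3000, 100, 2500]);
translate([0, 4900, 0]) cube([3000, 100, 2500]);
translate([0, 100, 0]) cube([100, 4800, 2500]);
translate([2900, 100, 0]) cube([100, 4800, 2500]);


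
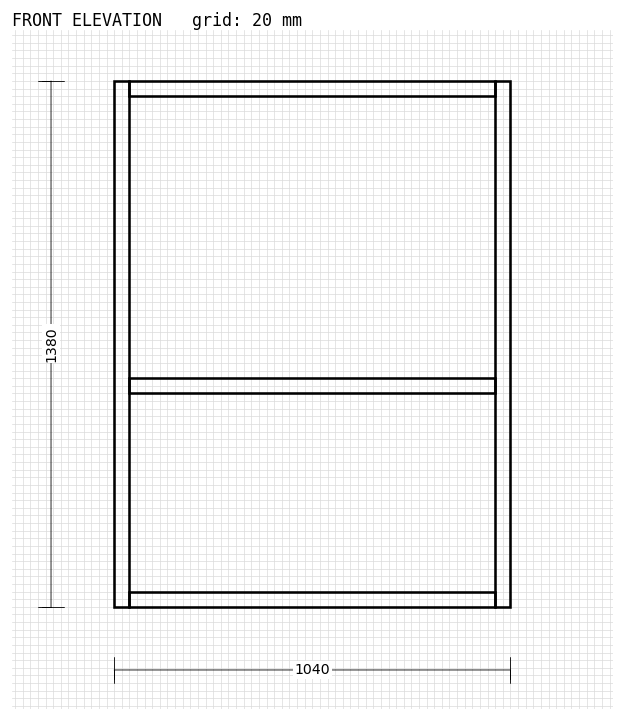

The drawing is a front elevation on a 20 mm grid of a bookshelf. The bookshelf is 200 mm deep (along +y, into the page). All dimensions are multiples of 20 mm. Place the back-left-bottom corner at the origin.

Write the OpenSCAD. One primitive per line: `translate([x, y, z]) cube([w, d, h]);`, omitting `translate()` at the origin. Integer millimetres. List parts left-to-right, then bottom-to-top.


cube([40, 200, 1380]);
translate([40, 0, 0]) cube([960, 200, 40]);
translate([40, 0, 560]) cube([960, 200, 40]);
translate([40, 0, 1340]) cube([960, 200, 40]);
translate([1000, 0, 0]) cube([40, 200, 1380]);
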